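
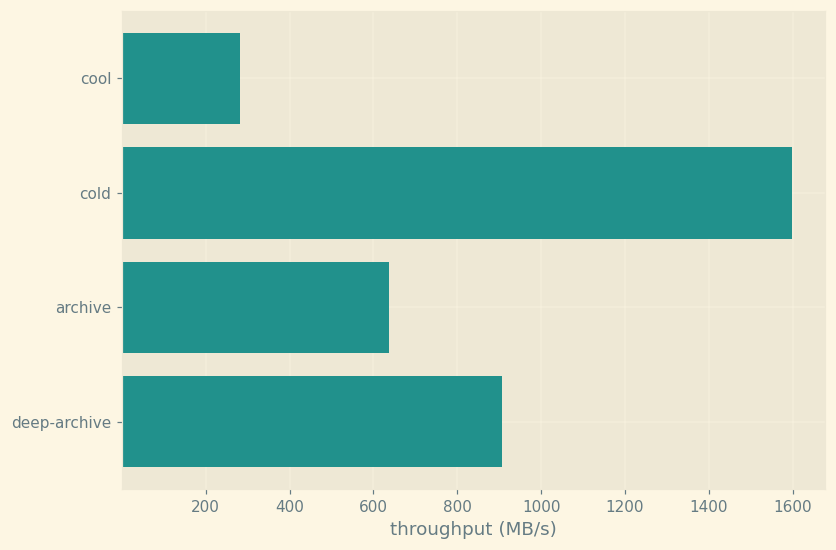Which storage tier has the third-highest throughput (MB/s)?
Top 4: cold ≈ 1600, deep-archive ≈ 1000, archive ≈ 600, cool ≈ 200.

archive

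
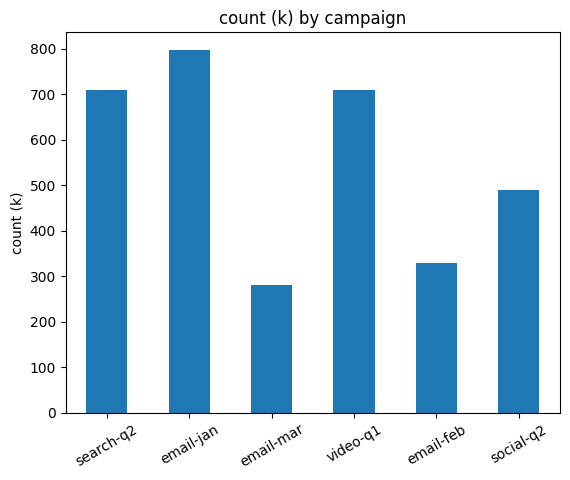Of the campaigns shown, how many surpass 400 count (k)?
4

Above 400: search-q2, email-jan, video-q1, social-q2.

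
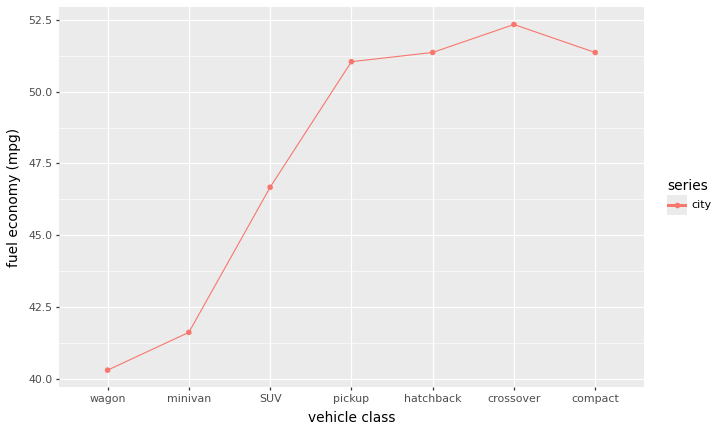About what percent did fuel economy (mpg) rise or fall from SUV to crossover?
SUV ≈ 46, crossover ≈ 52; (52 − 46) / 46 ≈ +13%.

≈ +13%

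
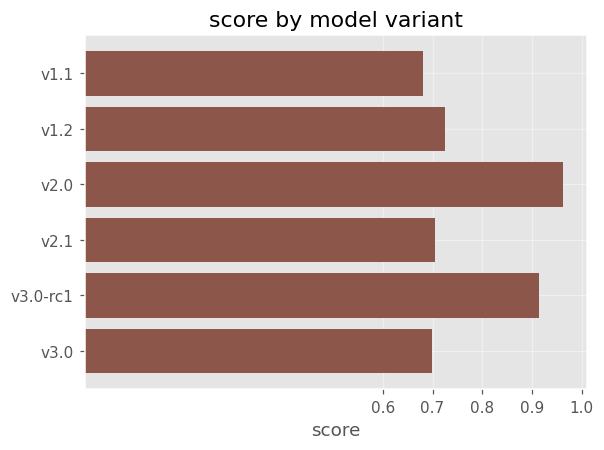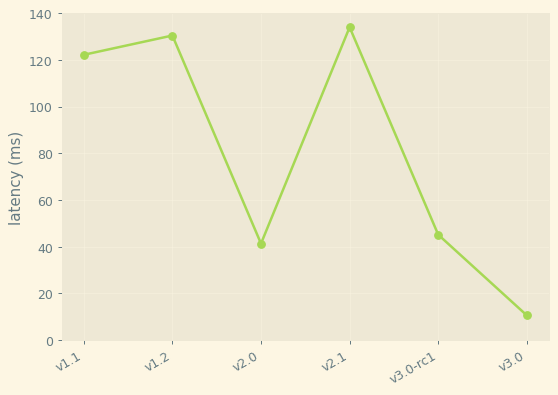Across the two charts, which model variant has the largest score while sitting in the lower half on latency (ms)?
v2.0

Chart 2 median latency (ms) ≈ 80; below-median model variants: v2.0, v3.0-rc1, v3.0. Among those, v2.0 has the highest score (≈ 1).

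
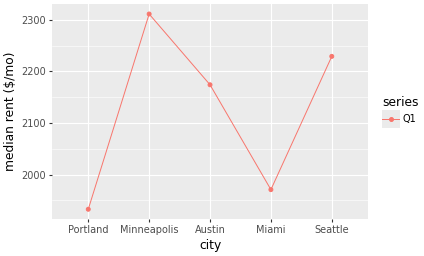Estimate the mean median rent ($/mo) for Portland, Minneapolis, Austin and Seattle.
≈ 2162

(1950 + 2300 + 2150 + 2250) / 4 ≈ 2162.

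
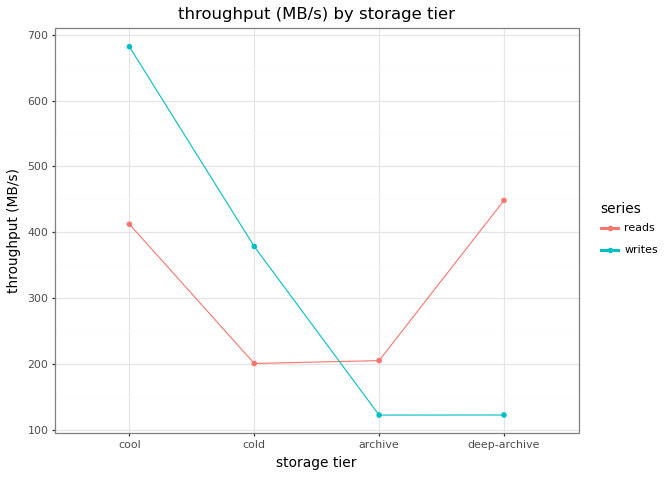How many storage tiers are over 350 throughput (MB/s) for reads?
Above 350: cool, deep-archive.

2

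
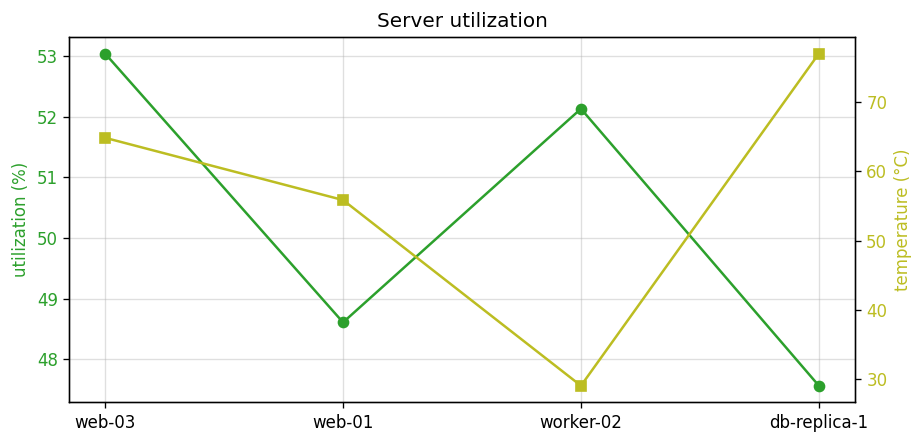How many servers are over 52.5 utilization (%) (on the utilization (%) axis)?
Above 52.5: web-03.

1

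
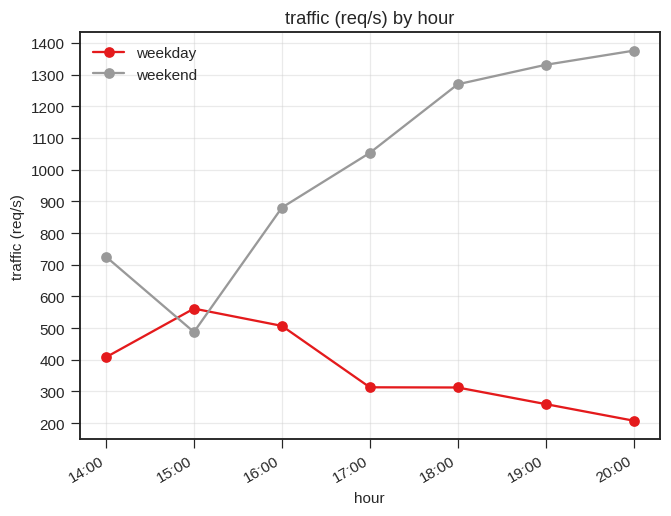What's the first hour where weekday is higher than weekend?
15:00

14:00: weekday ≈ 400 vs weekend ≈ 700 (not yet); 15:00: weekday ≈ 600 vs weekend ≈ 500 (first crossover).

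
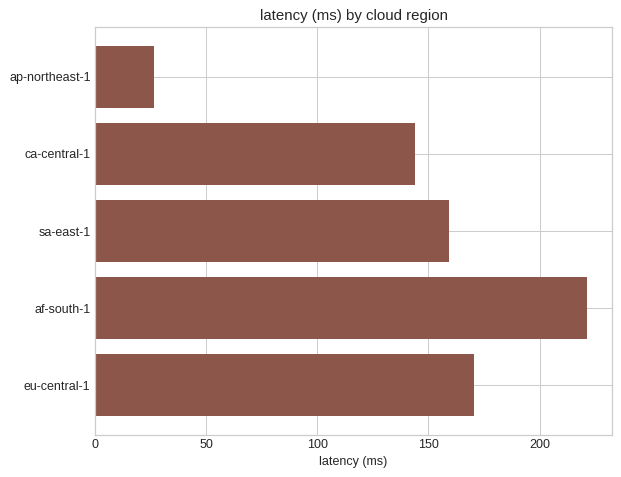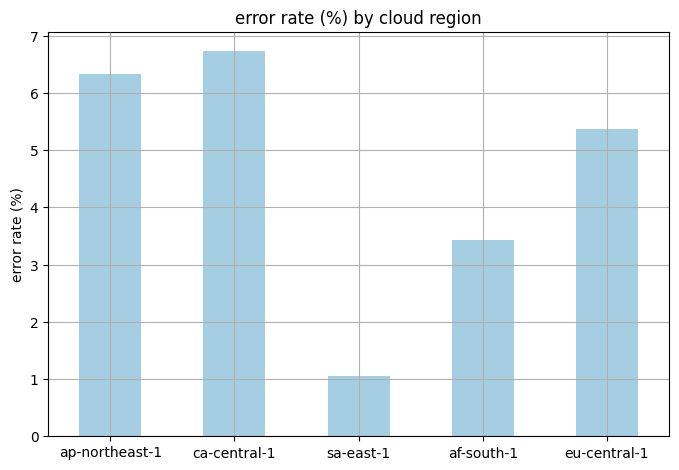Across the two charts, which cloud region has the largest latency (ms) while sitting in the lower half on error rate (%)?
af-south-1

Chart 2 median error rate (%) ≈ 5; below-median cloud regions: sa-east-1, af-south-1. Among those, af-south-1 has the highest latency (ms) (≈ 225).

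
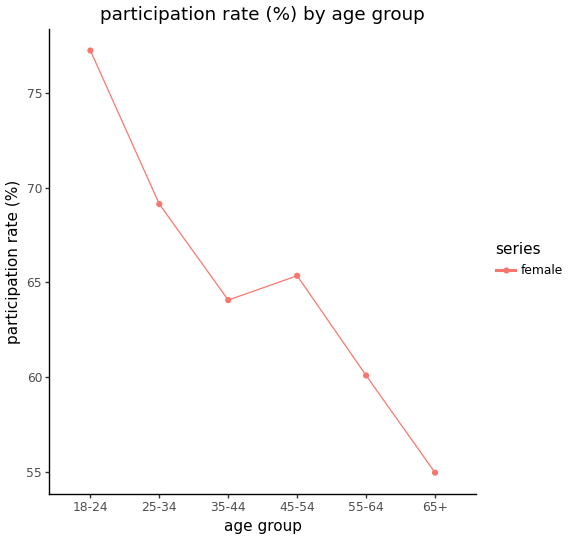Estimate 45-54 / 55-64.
45-54 ≈ 66, 55-64 ≈ 60; 66/60 ≈ 1.1.

≈ 1.1×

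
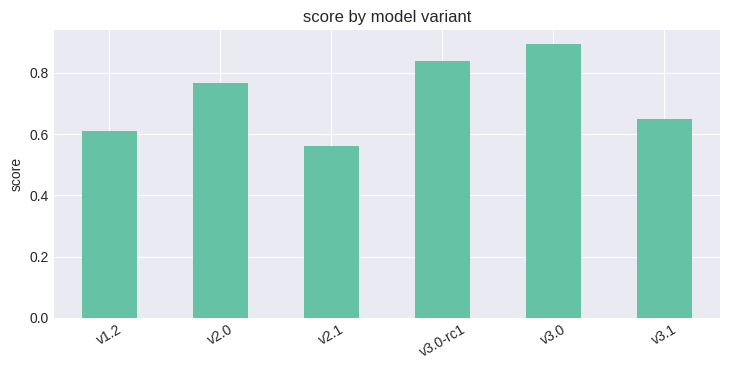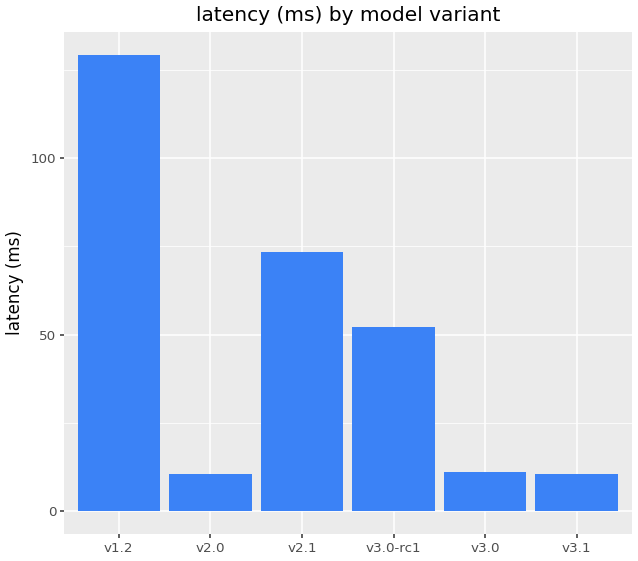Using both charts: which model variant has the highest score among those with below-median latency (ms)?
v3.0

Chart 2 median latency (ms) ≈ 40; below-median model variants: v2.0, v3.0, v3.1. Among those, v3.0 has the highest score (≈ 0.9).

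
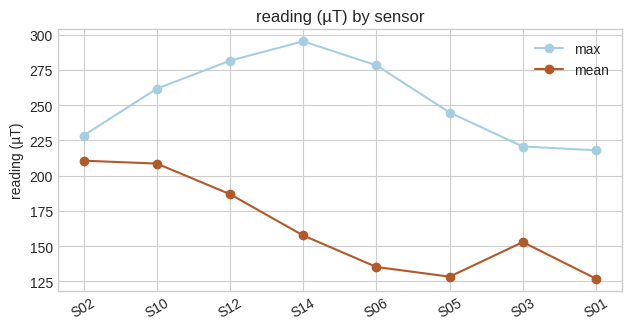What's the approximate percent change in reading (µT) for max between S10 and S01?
S10 ≈ 260, S01 ≈ 220; (220 − 260) / 260 ≈ -15.4%.

≈ -15.4%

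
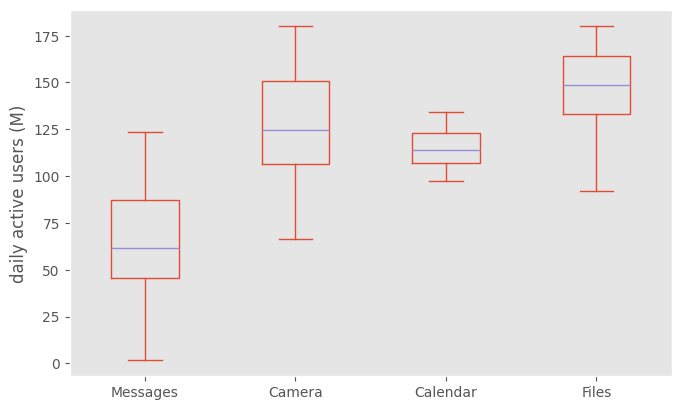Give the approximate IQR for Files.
≈ 30

Q3 ≈ 160, Q1 ≈ 130; IQR ≈ 30.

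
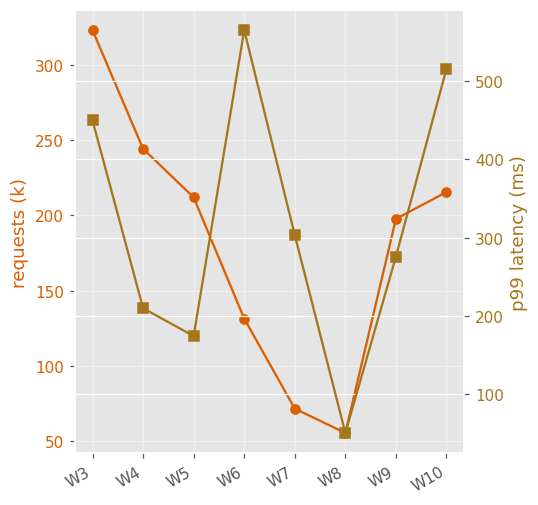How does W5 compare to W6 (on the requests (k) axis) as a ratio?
≈ 1.6×

W5 ≈ 200, W6 ≈ 125; 200/125 ≈ 1.6.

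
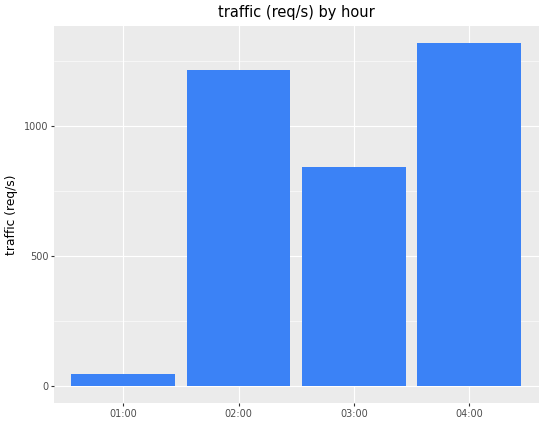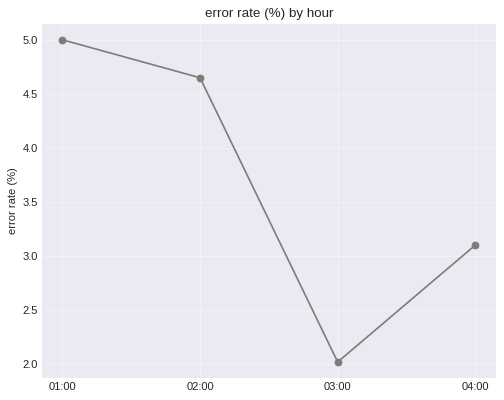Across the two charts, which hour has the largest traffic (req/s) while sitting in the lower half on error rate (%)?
04:00

Chart 2 median error rate (%) ≈ 4; below-median hours: 03:00, 04:00. Among those, 04:00 has the highest traffic (req/s) (≈ 1400).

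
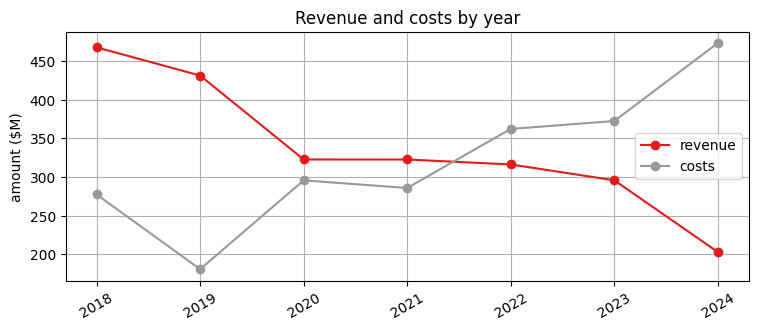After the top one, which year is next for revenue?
2019

Top 3 for revenue: 2018 ≈ 475, 2019 ≈ 425, 2020 ≈ 325.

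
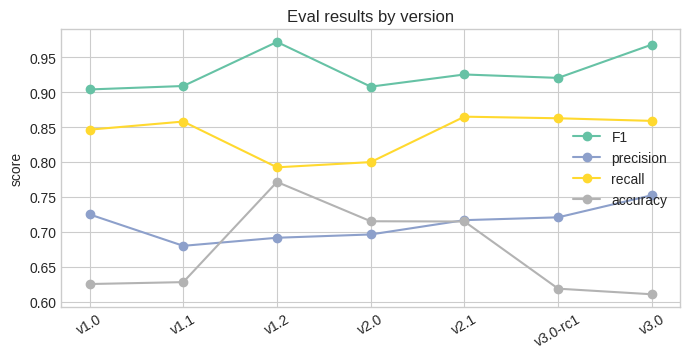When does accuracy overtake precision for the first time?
v1.1: accuracy ≈ 0.65 vs precision ≈ 0.70 (not yet); v1.2: accuracy ≈ 0.75 vs precision ≈ 0.70 (first crossover).

v1.2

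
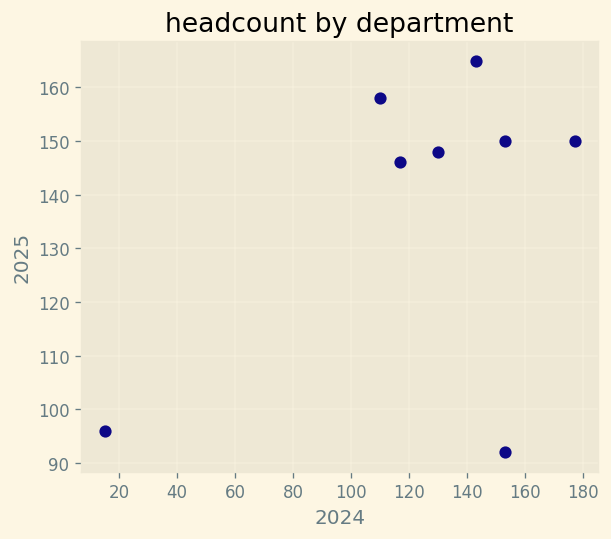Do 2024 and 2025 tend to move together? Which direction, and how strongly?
positive, moderate

Points are positively correlated; moderate (|r| ≈ 0.5).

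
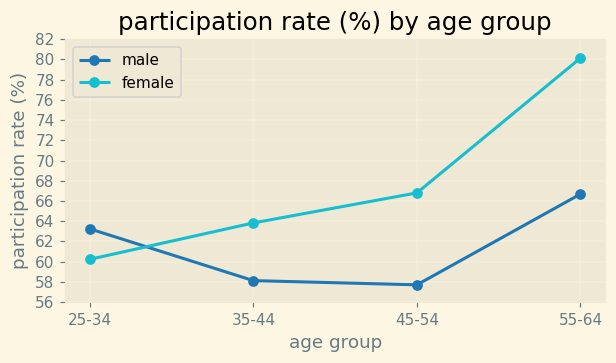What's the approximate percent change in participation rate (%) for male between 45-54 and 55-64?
≈ +13.8%

45-54 ≈ 58, 55-64 ≈ 66; (66 − 58) / 58 ≈ +13.8%.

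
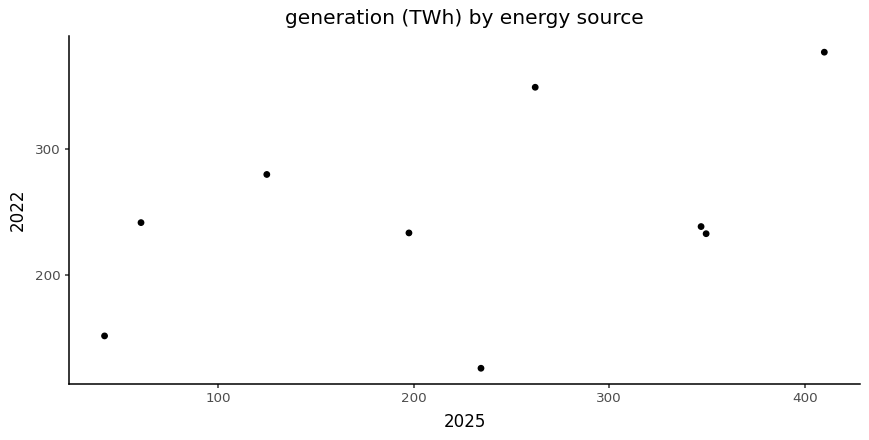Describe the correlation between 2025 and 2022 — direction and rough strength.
Points are positively correlated; moderate (|r| ≈ 0.5).

positive, moderate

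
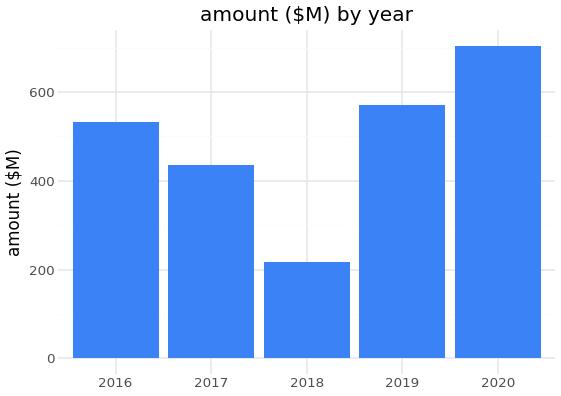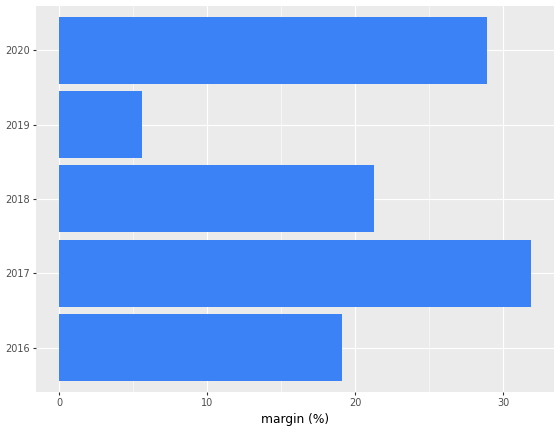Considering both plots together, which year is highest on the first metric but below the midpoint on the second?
2019

Chart 2 median margin (%) ≈ 20; below-median years: 2016, 2019. Among those, 2019 has the highest amount ($M) (≈ 600).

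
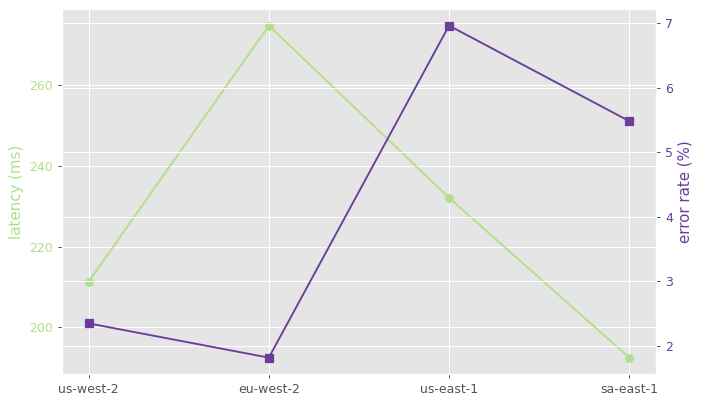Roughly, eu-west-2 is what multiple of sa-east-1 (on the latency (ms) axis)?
≈ 1.42×

eu-west-2 ≈ 270, sa-east-1 ≈ 190; 270/190 ≈ 1.42.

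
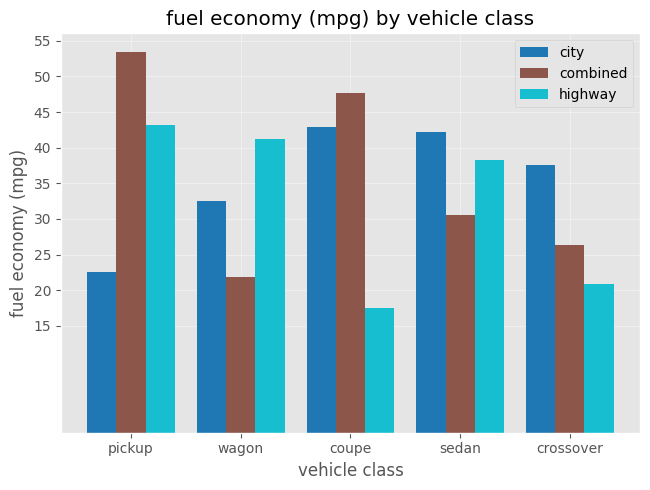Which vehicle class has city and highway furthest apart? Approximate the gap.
coupe, ≈ 30 mpg

coupe: city ≈ 45, highway ≈ 15 → gap ≈ 30. Next-largest (pickup) is only ≈ 20.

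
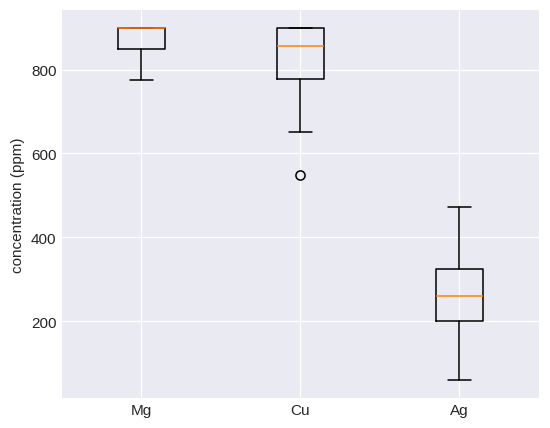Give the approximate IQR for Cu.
Q3 ≈ 900, Q1 ≈ 800; IQR ≈ 100.

≈ 100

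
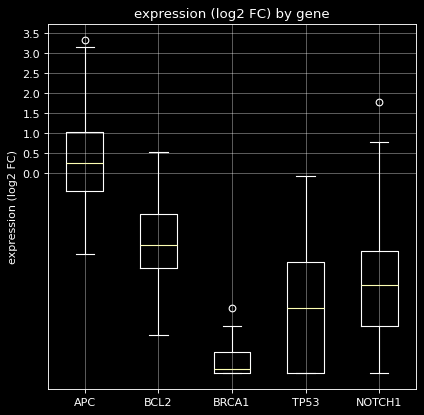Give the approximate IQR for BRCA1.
Q3 ≈ -4.5, Q1 ≈ -5.0; IQR ≈ 0.5.

≈ 0.5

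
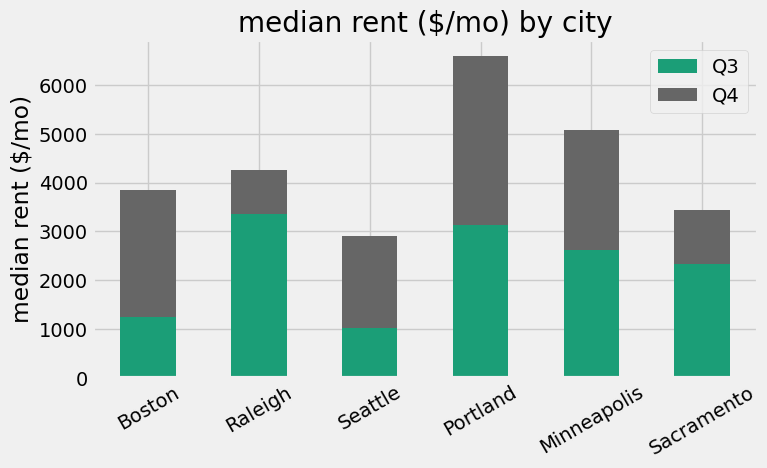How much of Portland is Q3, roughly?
Q3 top ≈ 3000, bottom ≈ 0; segment ≈ 3000.

≈ 3000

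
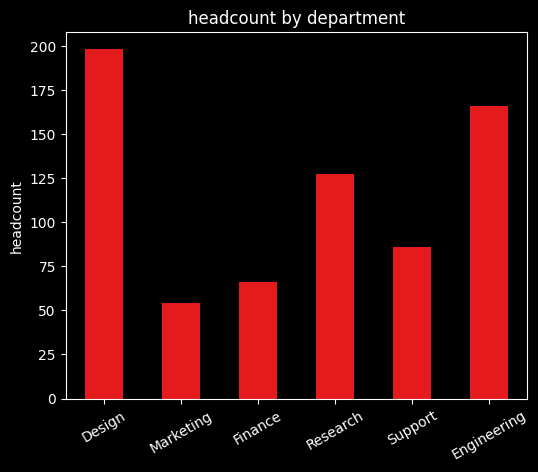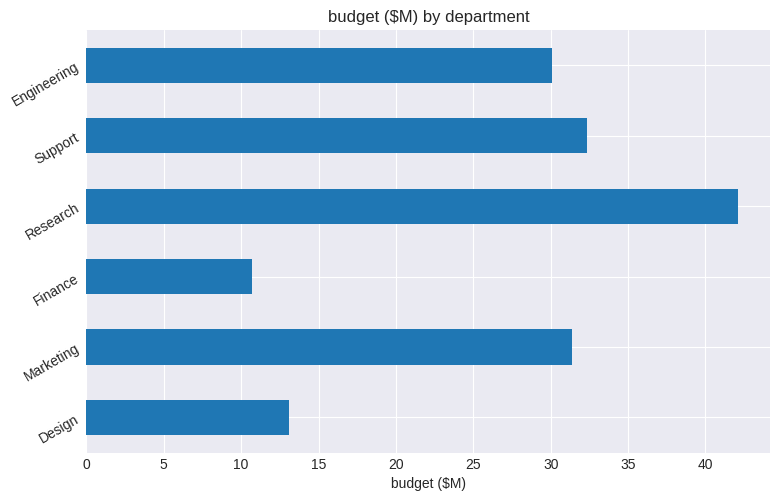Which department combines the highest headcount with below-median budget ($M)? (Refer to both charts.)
Chart 2 median budget ($M) ≈ 30; below-median departments: Design, Finance, Engineering. Among those, Design has the highest headcount (≈ 200).

Design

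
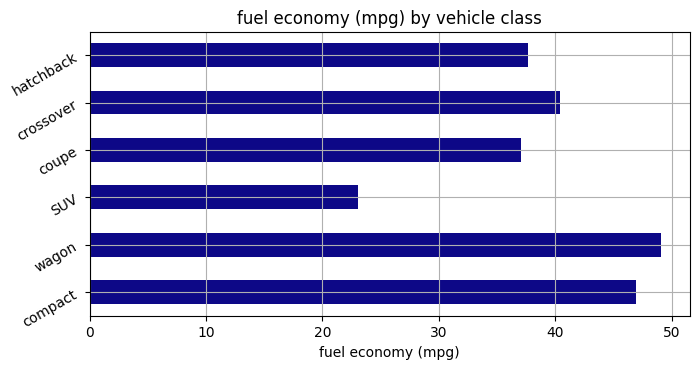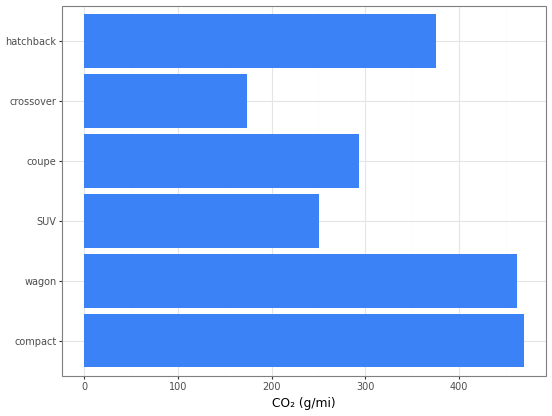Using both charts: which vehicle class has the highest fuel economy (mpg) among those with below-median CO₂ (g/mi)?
crossover

Chart 2 median CO₂ (g/mi) ≈ 350; below-median vehicle classes: SUV, coupe, crossover. Among those, crossover has the highest fuel economy (mpg) (≈ 40).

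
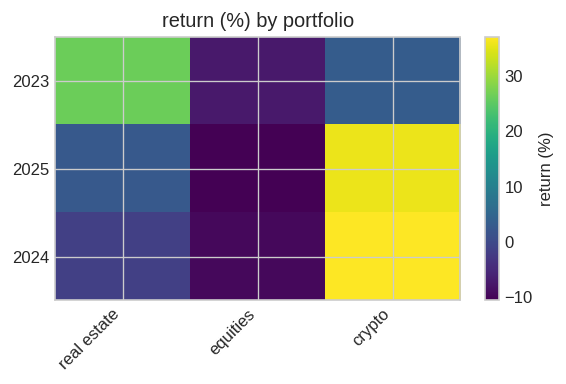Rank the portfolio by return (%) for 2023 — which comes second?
crypto

Top 3 for 2023: real estate ≈ 25, crypto ≈ 5, equities ≈ -5.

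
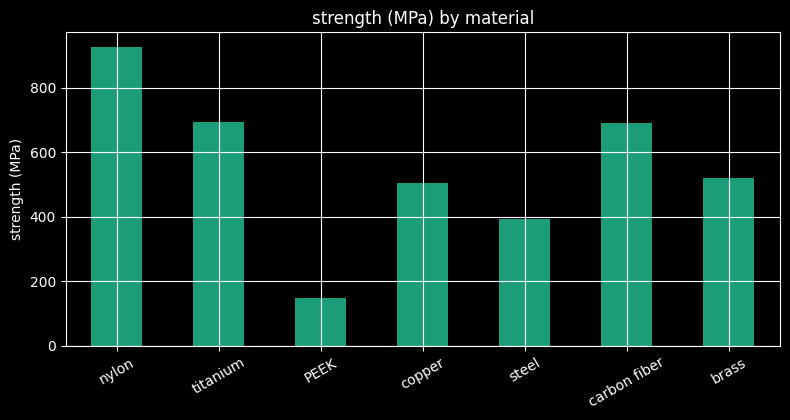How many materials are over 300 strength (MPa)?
6

Above 300: nylon, titanium, copper, steel, carbon fiber, brass.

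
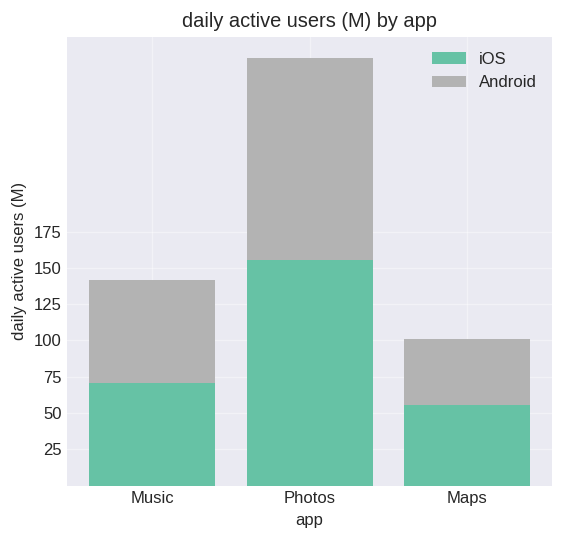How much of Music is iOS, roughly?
iOS top ≈ 75, bottom ≈ 0; segment ≈ 75.

≈ 75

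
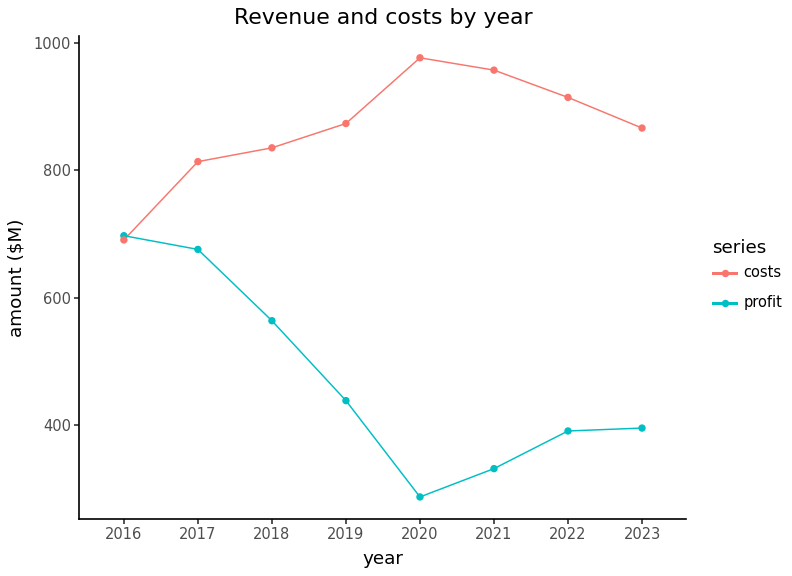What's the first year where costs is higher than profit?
2016: costs ≈ 700 vs profit ≈ 700 (not yet); 2017: costs ≈ 800 vs profit ≈ 700 (first crossover).

2017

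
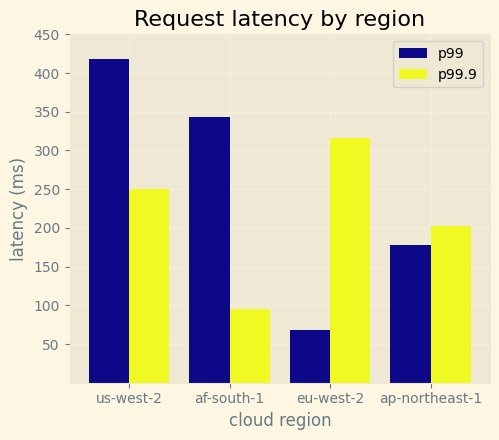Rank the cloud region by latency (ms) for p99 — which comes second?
Top 3 for p99: us-west-2 ≈ 400, af-south-1 ≈ 350, ap-northeast-1 ≈ 200.

af-south-1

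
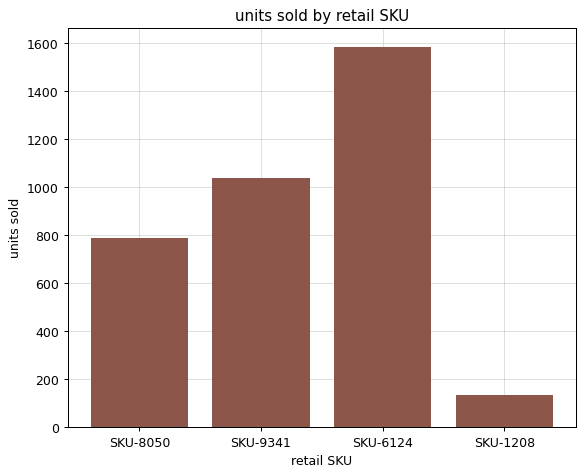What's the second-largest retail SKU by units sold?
SKU-9341

Top 3: SKU-6124 ≈ 1600, SKU-9341 ≈ 1000, SKU-8050 ≈ 800.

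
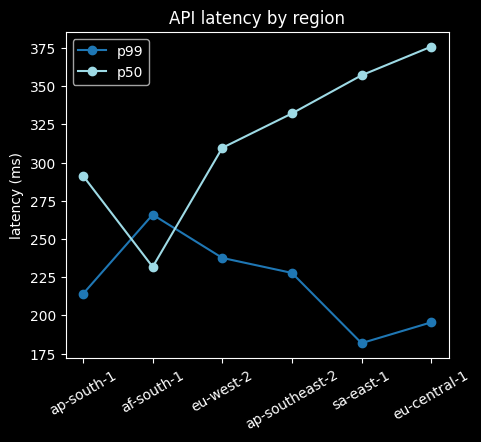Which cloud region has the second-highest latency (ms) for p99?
Top 3 for p99: af-south-1 ≈ 260, eu-west-2 ≈ 240, ap-southeast-2 ≈ 220.

eu-west-2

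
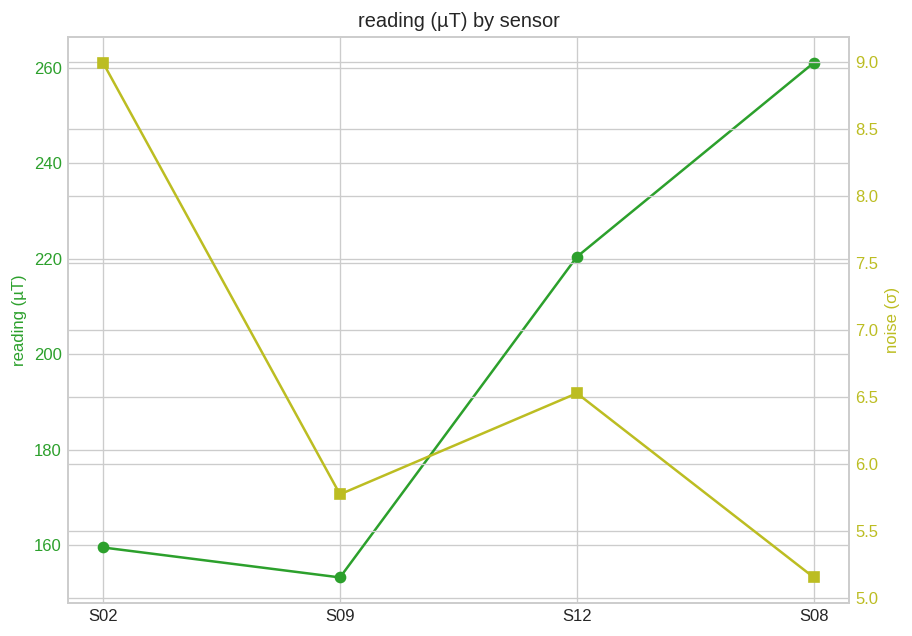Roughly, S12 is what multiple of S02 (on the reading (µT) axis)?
≈ 1.38×

S12 ≈ 220, S02 ≈ 160; 220/160 ≈ 1.38.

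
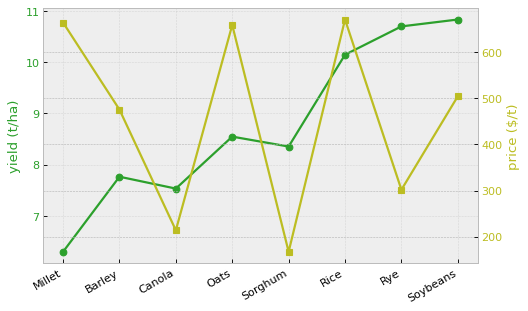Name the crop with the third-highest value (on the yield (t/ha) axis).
Top 4 (on the yield (t/ha) axis): Soybeans ≈ 11.0, Rye ≈ 10.5, Rice ≈ 10.0, Oats ≈ 8.5.

Rice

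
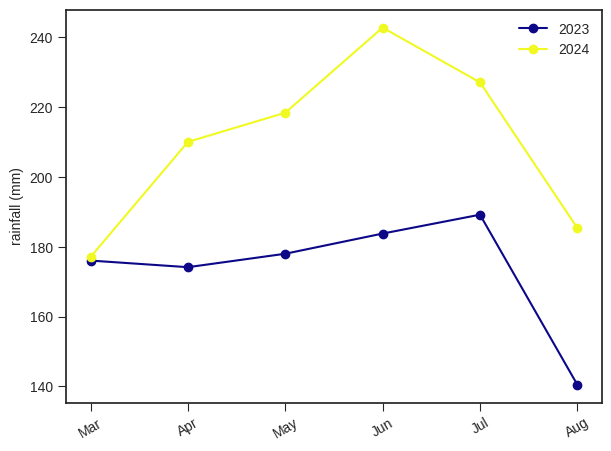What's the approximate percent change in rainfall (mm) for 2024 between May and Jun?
≈ +9.1%

May ≈ 220, Jun ≈ 240; (240 − 220) / 220 ≈ +9.1%.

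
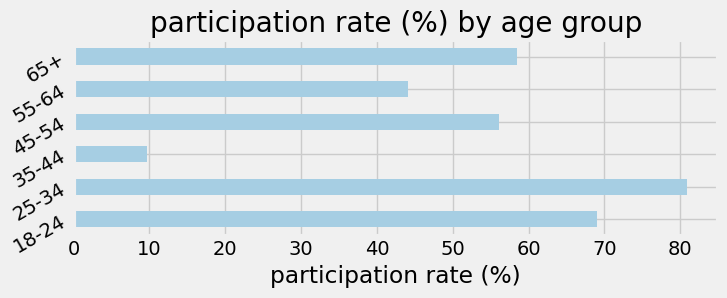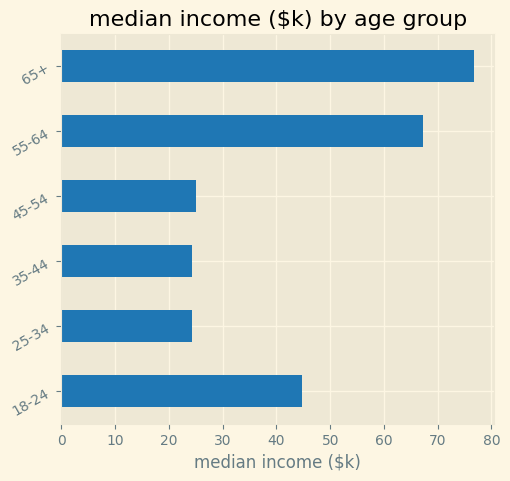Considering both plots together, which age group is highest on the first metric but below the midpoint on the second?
Chart 2 median median income ($k) ≈ 30; below-median age groups: 25-34, 35-44, 45-54. Among those, 25-34 has the highest participation rate (%) (≈ 80).

25-34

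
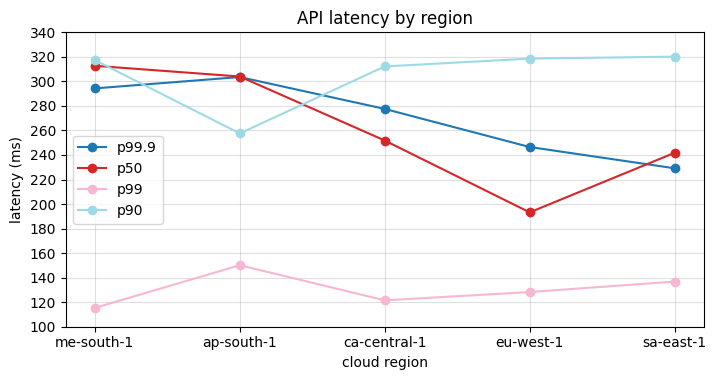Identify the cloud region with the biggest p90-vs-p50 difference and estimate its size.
eu-west-1: p90 ≈ 320, p50 ≈ 200 → gap ≈ 120. Next-largest (sa-east-1) is only ≈ 80.

eu-west-1, ≈ 120 ms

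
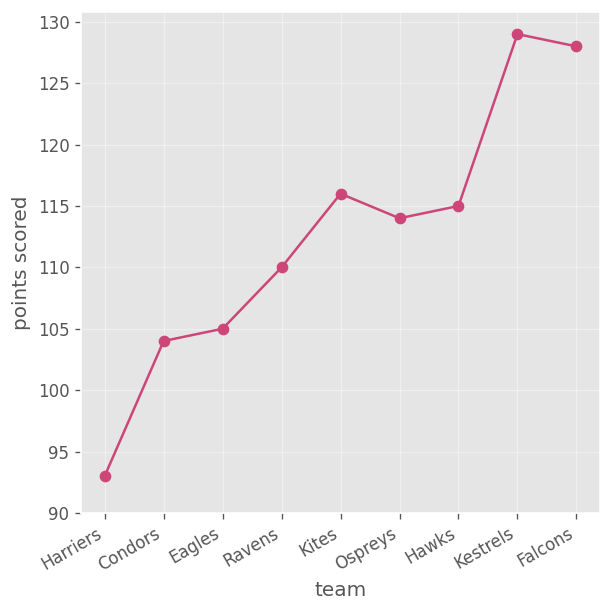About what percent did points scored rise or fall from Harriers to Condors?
Harriers ≈ 95, Condors ≈ 105; (105 − 95) / 95 ≈ +10.5%.

≈ +10.5%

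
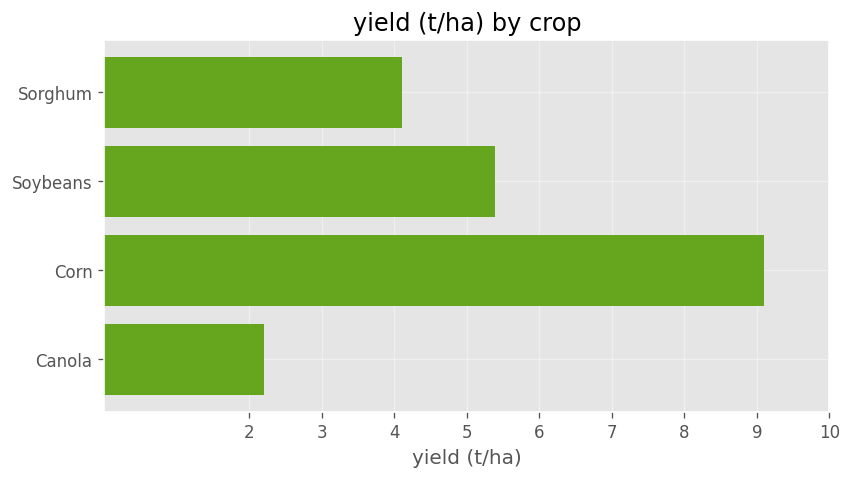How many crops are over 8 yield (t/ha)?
1

Above 8: Corn.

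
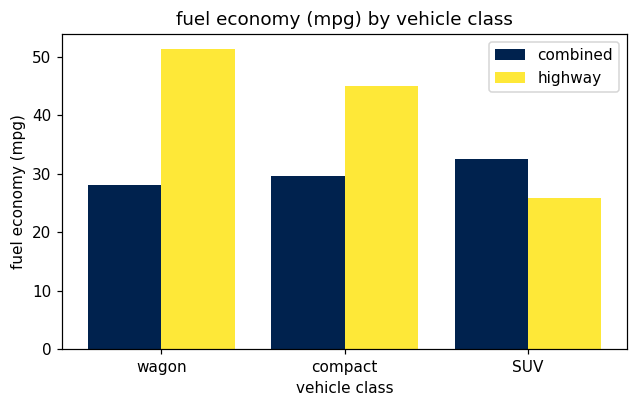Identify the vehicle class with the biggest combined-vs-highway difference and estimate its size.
wagon, ≈ 20 mpg

wagon: combined ≈ 30, highway ≈ 50 → gap ≈ 20. Next-largest (compact) is only ≈ 15.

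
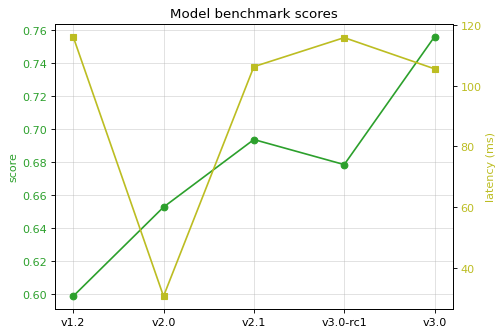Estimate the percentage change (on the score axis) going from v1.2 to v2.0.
≈ +10%

v1.2 ≈ 0.60, v2.0 ≈ 0.66; (0.66 − 0.60) / 0.60 ≈ +10%.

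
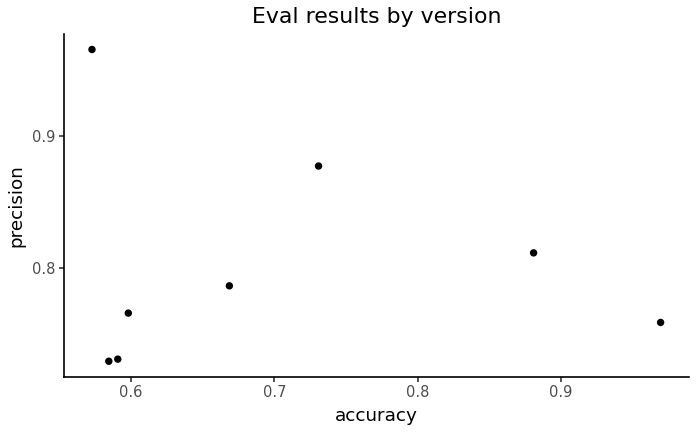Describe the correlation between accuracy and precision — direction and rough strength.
no clear correlation

Points are roughly uncorrelated; weak (|r| ≈ 0.1).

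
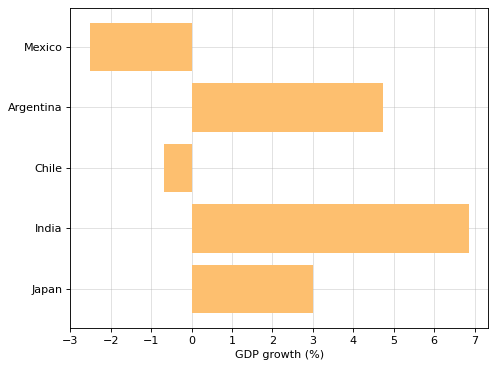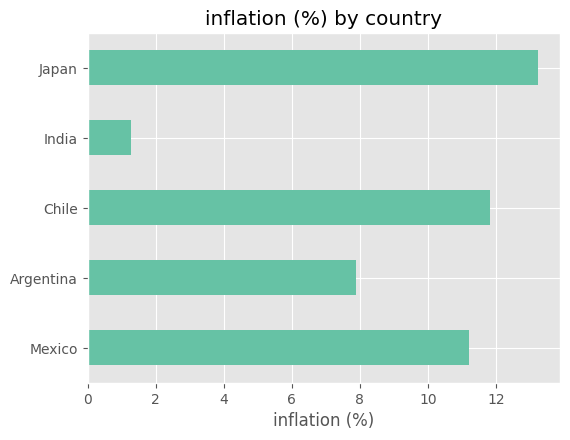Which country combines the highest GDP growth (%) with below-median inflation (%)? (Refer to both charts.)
Chart 2 median inflation (%) ≈ 12; below-median countries: Argentina, India. Among those, India has the highest GDP growth (%) (≈ 7).

India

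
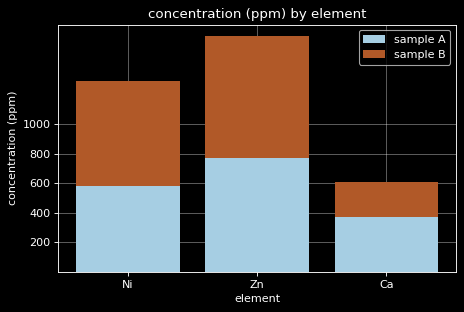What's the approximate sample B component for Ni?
≈ 600

sample B top ≈ 1200, bottom ≈ 600; segment ≈ 600.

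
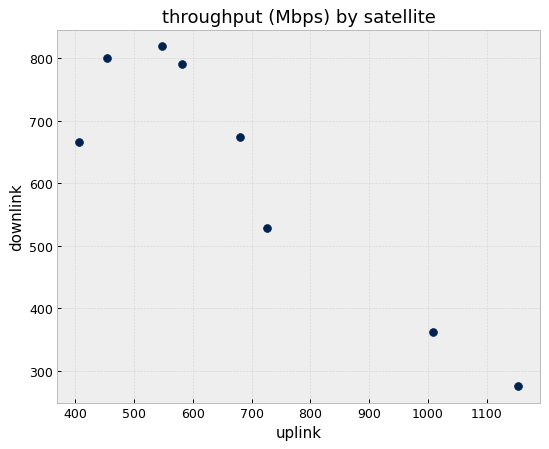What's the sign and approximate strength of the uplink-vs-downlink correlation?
Points are negatively correlated; strong (|r| ≈ 0.9).

negative, strong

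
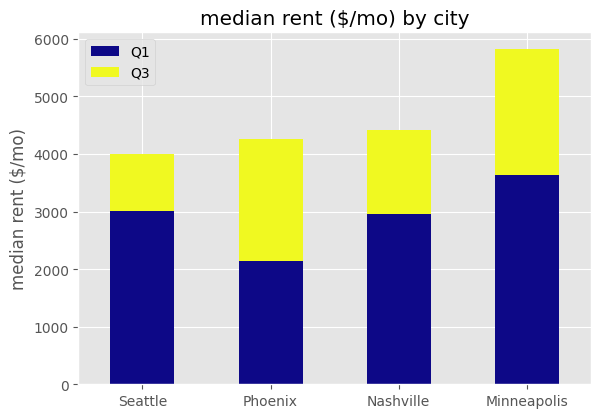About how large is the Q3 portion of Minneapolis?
Q3 top ≈ 6000, bottom ≈ 3500; segment ≈ 2500.

≈ 2500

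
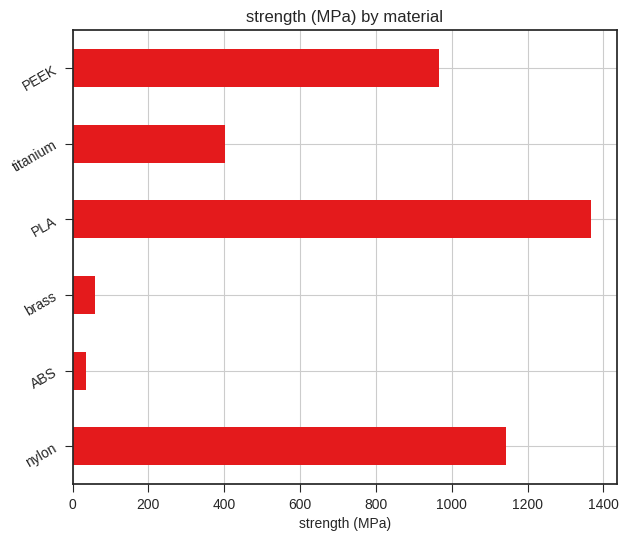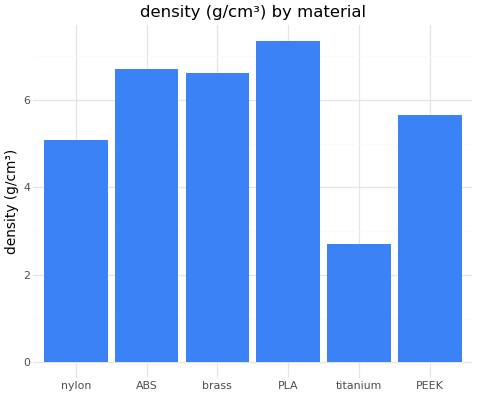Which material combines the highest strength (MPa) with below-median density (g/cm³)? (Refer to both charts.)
Chart 2 median density (g/cm³) ≈ 6; below-median materials: nylon, titanium, PEEK. Among those, nylon has the highest strength (MPa) (≈ 1200).

nylon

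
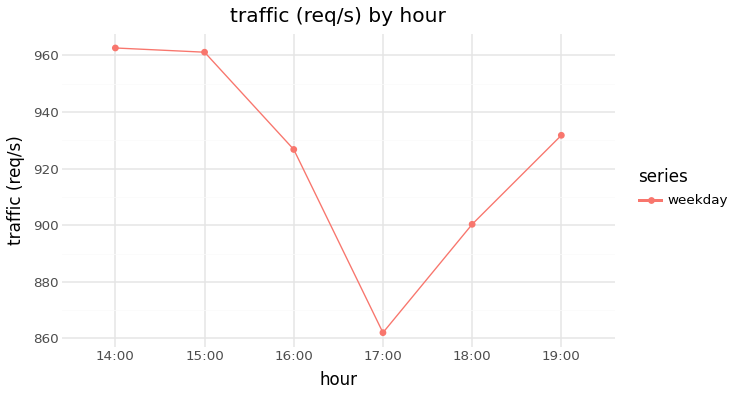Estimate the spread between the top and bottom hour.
Max 14:00 ≈ 960, min 17:00 ≈ 860; range ≈ 100.

≈ 100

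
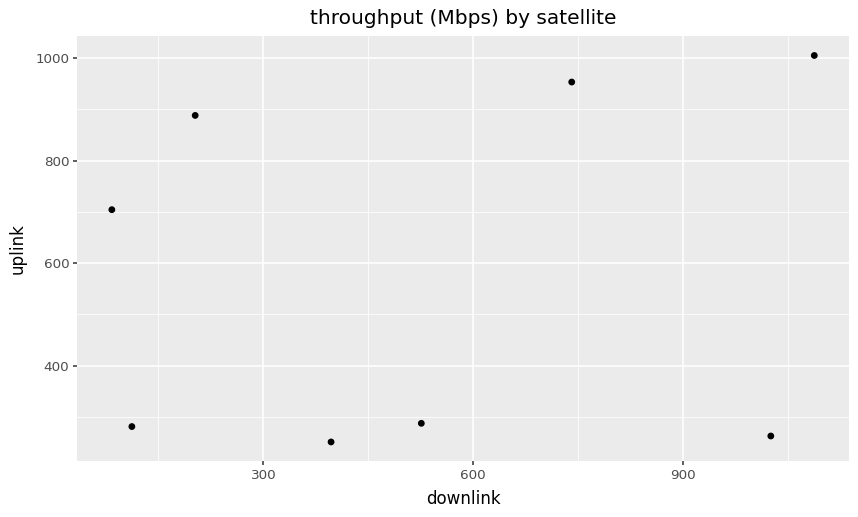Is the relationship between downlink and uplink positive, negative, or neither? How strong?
no clear correlation

Points are roughly uncorrelated; weak (|r| ≈ 0.2).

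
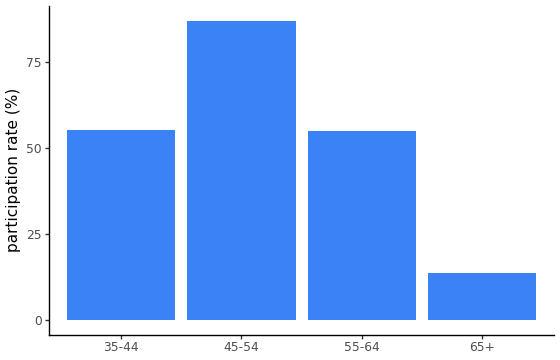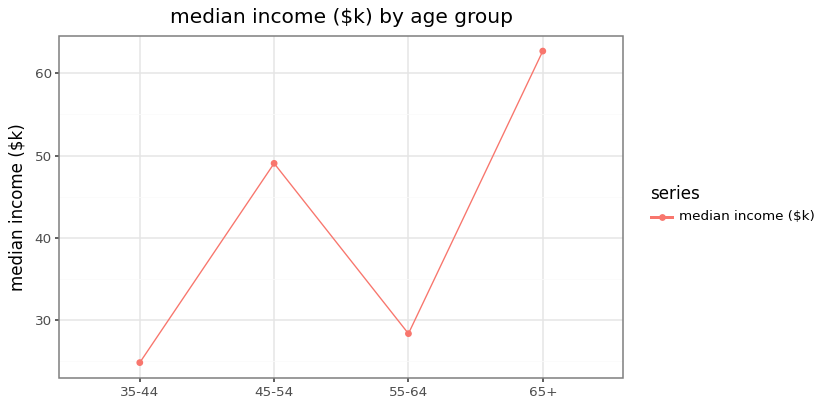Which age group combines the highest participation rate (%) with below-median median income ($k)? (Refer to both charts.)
35-44

Chart 2 median median income ($k) ≈ 40; below-median age groups: 35-44, 55-64. Among those, 35-44 has the highest participation rate (%) (≈ 60).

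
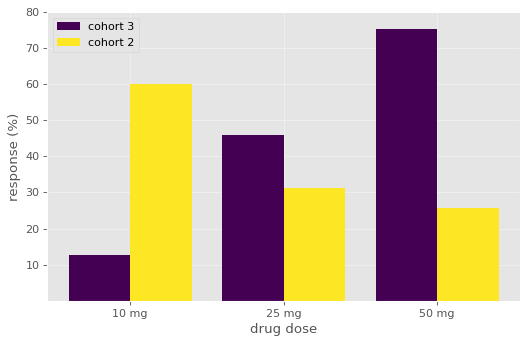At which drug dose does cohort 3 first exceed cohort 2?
10 mg: cohort 3 ≈ 10 vs cohort 2 ≈ 60 (not yet); 25 mg: cohort 3 ≈ 50 vs cohort 2 ≈ 30 (first crossover).

25 mg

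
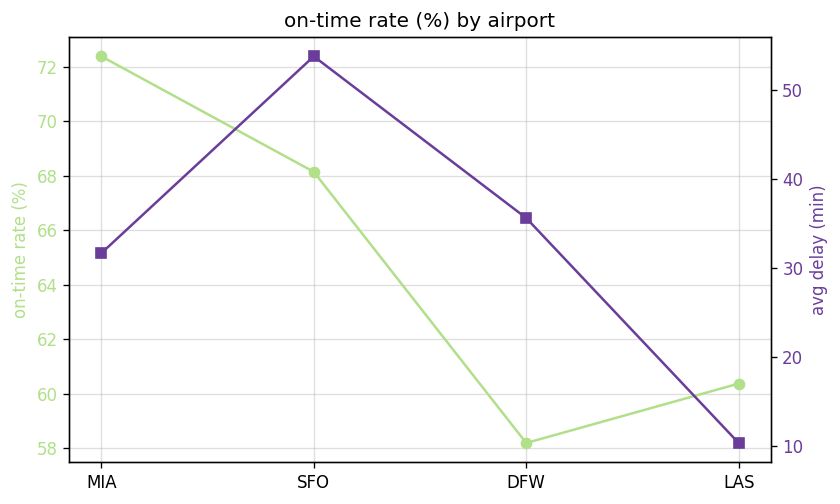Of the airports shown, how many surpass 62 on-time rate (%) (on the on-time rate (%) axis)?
Above 62: MIA, SFO.

2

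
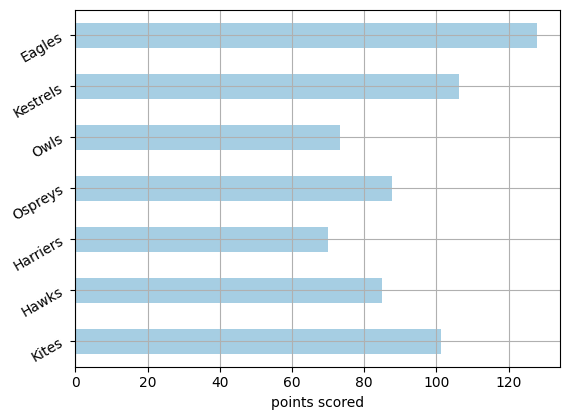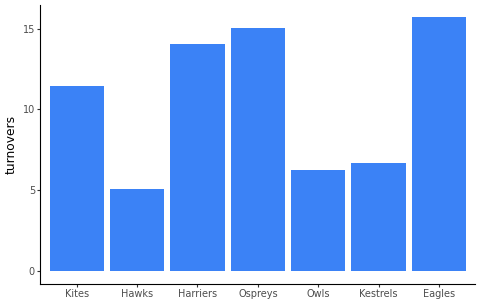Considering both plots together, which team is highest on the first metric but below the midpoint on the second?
Chart 2 median turnovers ≈ 12; below-median teams: Hawks, Owls, Kestrels. Among those, Kestrels has the highest points scored (≈ 100).

Kestrels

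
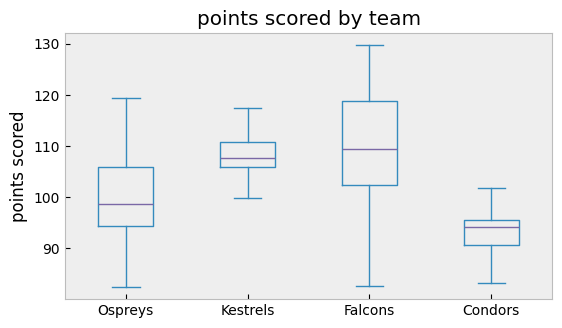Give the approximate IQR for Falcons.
Q3 ≈ 118, Q1 ≈ 102; IQR ≈ 16.

≈ 16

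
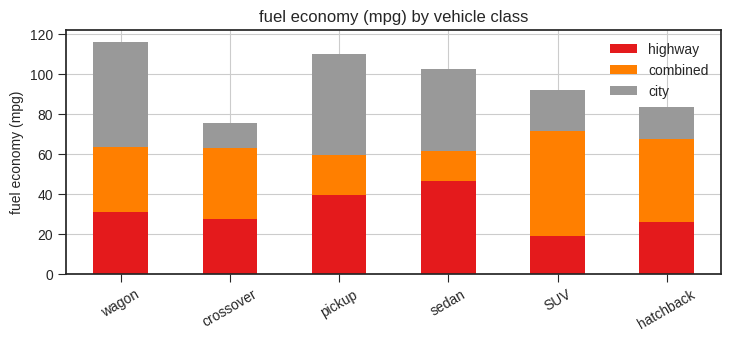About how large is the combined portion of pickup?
combined top ≈ 60, bottom ≈ 40; segment ≈ 20.

≈ 20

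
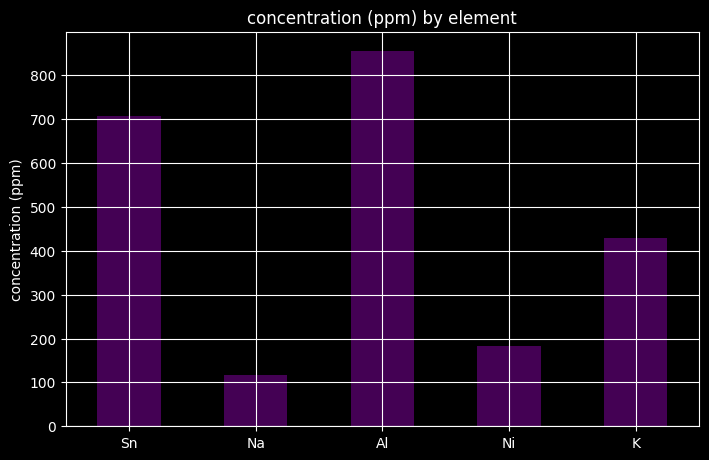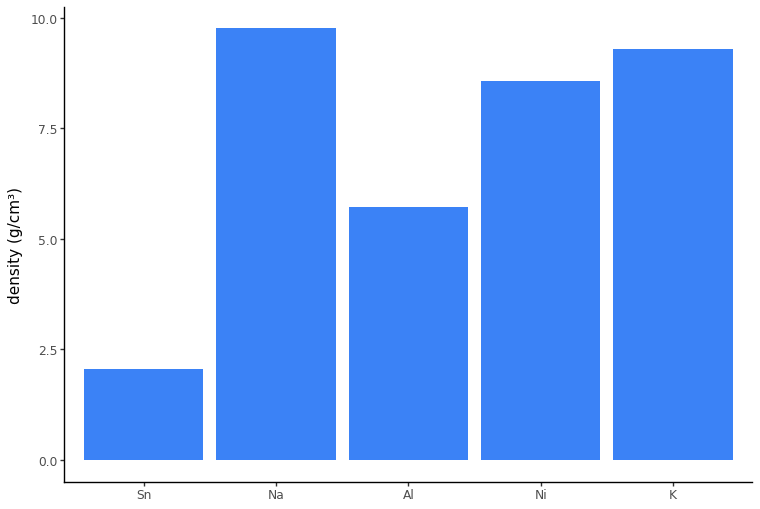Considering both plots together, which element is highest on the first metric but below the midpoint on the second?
Chart 2 median density (g/cm³) ≈ 9; below-median elements: Sn, Al. Among those, Al has the highest concentration (ppm) (≈ 900).

Al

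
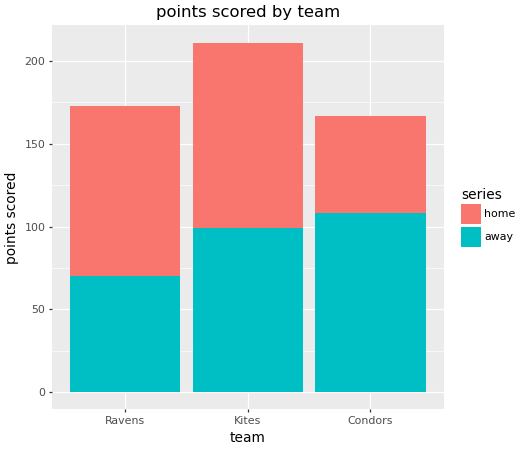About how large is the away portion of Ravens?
away top ≈ 80, bottom ≈ 0; segment ≈ 80.

≈ 80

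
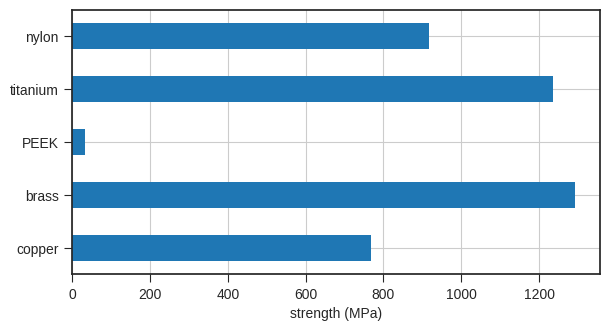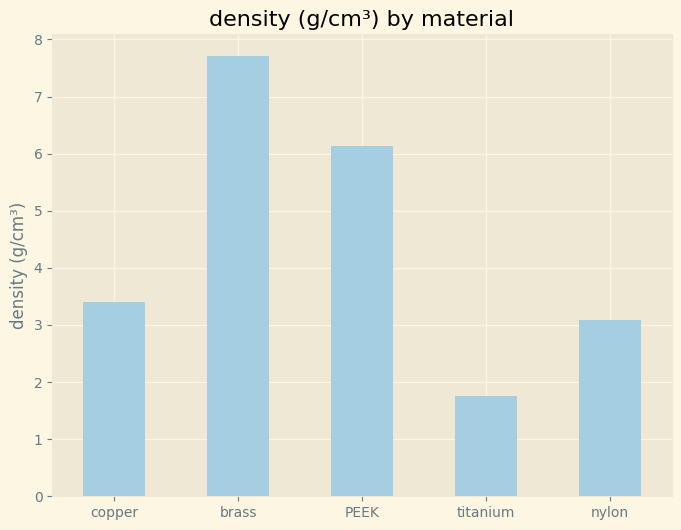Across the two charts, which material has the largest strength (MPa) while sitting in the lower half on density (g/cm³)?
titanium

Chart 2 median density (g/cm³) ≈ 3; below-median materials: titanium, nylon. Among those, titanium has the highest strength (MPa) (≈ 1200).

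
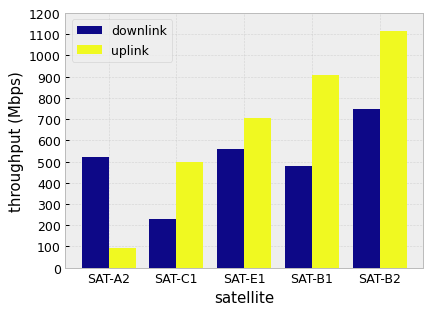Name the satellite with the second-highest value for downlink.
Top 3 for downlink: SAT-B2 ≈ 700, SAT-E1 ≈ 600, SAT-A2 ≈ 500.

SAT-E1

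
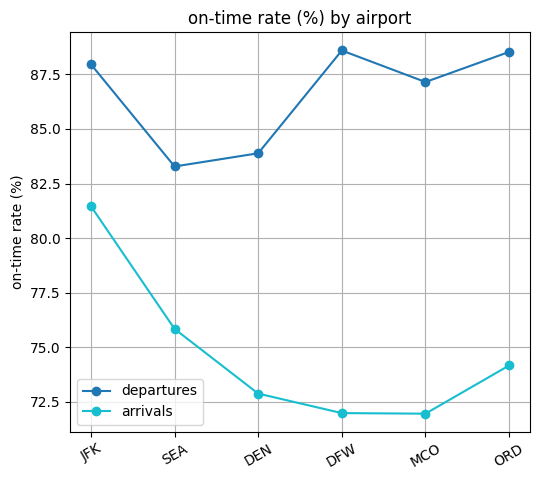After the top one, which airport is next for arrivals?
Top 3 for arrivals: JFK ≈ 82, SEA ≈ 76, ORD ≈ 74.

SEA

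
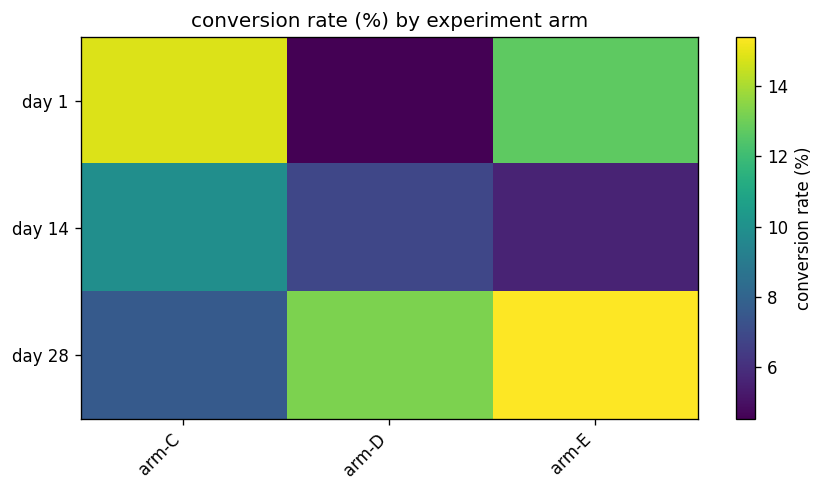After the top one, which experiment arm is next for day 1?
Top 3 for day 1: arm-C ≈ 15, arm-E ≈ 13, arm-D ≈ 5.

arm-E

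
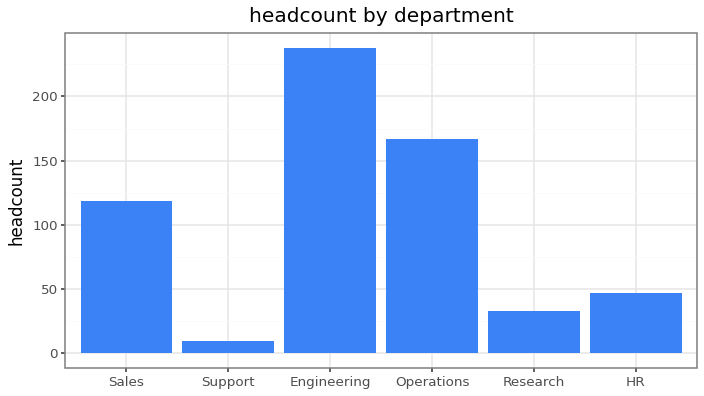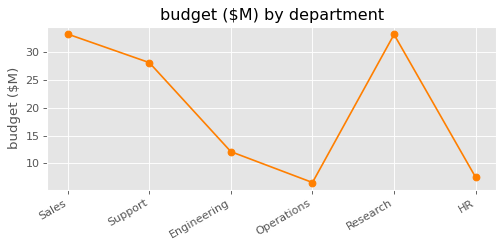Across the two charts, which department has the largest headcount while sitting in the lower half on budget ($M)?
Chart 2 median budget ($M) ≈ 20; below-median departments: Engineering, Operations, HR. Among those, Engineering has the highest headcount (≈ 250).

Engineering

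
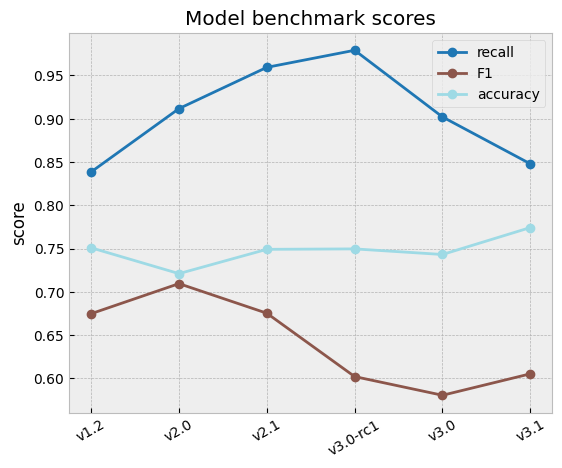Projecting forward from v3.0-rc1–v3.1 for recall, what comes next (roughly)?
Last three: 1.00, 0.90, 0.85 → slope ≈ -0.075/step → next ≈ 0.775.

≈ 0.775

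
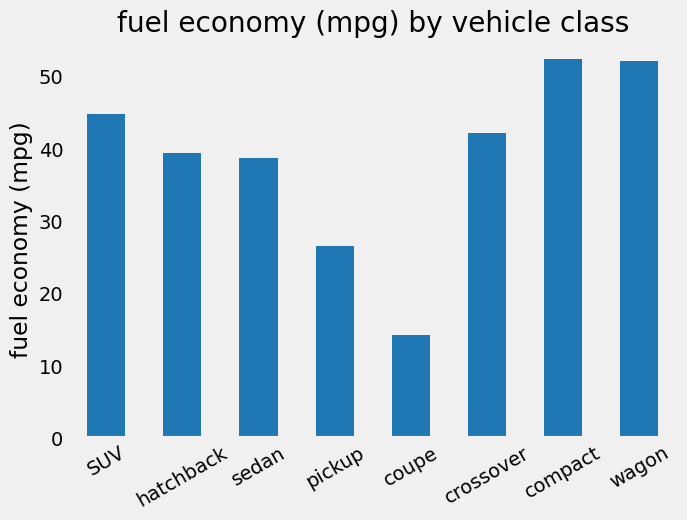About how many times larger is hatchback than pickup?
≈ 1.6×

hatchback ≈ 40, pickup ≈ 25; 40/25 ≈ 1.6.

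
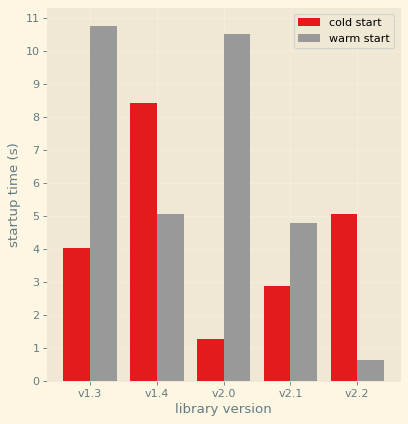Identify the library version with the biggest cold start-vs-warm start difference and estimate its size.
v2.0, ≈ 10 s

v2.0: cold start ≈ 1, warm start ≈ 11 → gap ≈ 10. Next-largest (v1.3) is only ≈ 7.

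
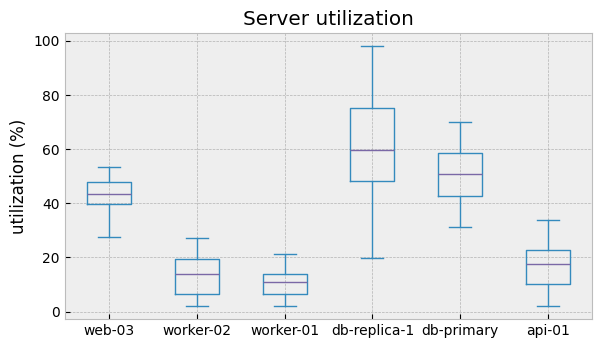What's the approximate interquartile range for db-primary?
≈ 15

Q3 ≈ 60, Q1 ≈ 45; IQR ≈ 15.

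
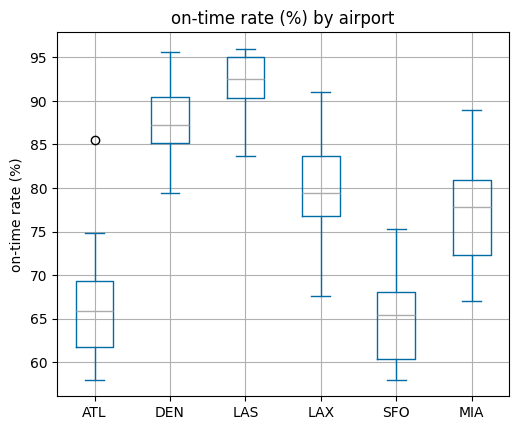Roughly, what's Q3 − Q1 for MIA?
Q3 ≈ 80, Q1 ≈ 70; IQR ≈ 10.

≈ 10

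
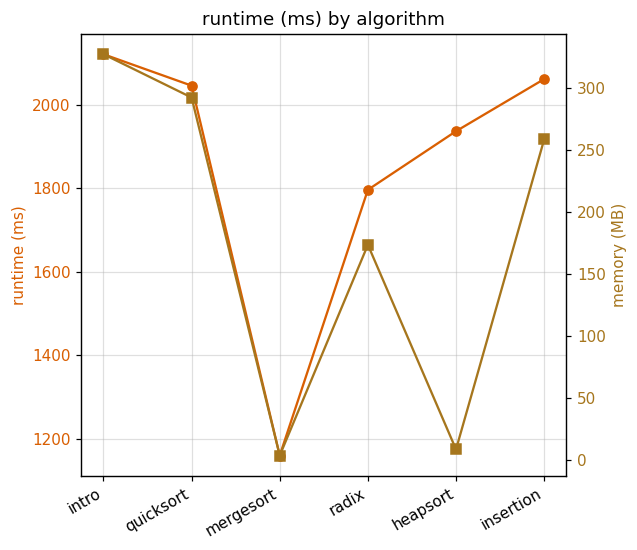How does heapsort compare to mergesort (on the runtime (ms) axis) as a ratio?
≈ 1.58×

heapsort ≈ 1900, mergesort ≈ 1200; 1900/1200 ≈ 1.58.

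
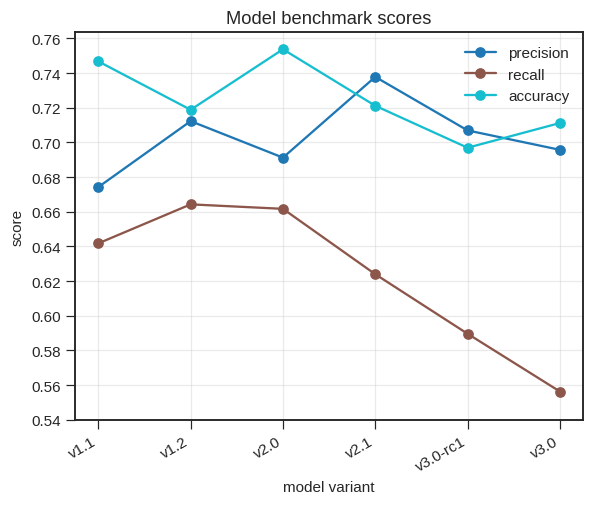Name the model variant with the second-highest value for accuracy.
Top 3 for accuracy: v2.0 ≈ 0.76, v1.1 ≈ 0.74, v2.1 ≈ 0.72.

v1.1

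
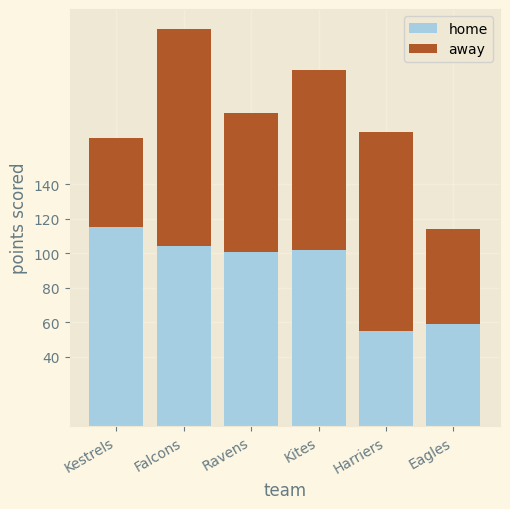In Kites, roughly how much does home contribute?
≈ 100

home top ≈ 100, bottom ≈ 0; segment ≈ 100.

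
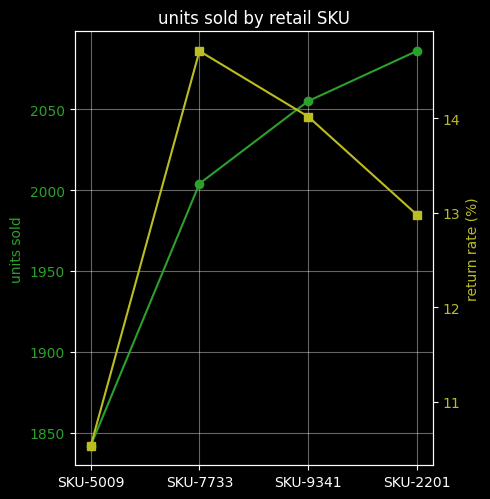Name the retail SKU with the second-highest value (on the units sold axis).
Top 3 (on the units sold axis): SKU-2201 ≈ 2075, SKU-9341 ≈ 2050, SKU-7733 ≈ 2000.

SKU-9341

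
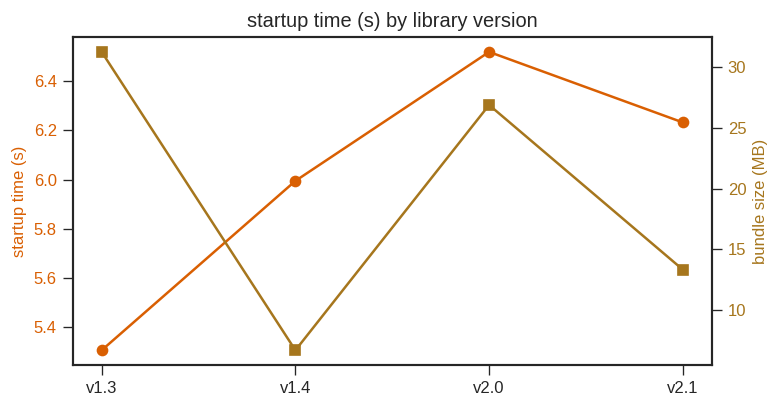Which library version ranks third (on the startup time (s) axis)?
v1.4

Top 4 (on the startup time (s) axis): v2.0 ≈ 6.6, v2.1 ≈ 6.2, v1.4 ≈ 6.0, v1.3 ≈ 5.4.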